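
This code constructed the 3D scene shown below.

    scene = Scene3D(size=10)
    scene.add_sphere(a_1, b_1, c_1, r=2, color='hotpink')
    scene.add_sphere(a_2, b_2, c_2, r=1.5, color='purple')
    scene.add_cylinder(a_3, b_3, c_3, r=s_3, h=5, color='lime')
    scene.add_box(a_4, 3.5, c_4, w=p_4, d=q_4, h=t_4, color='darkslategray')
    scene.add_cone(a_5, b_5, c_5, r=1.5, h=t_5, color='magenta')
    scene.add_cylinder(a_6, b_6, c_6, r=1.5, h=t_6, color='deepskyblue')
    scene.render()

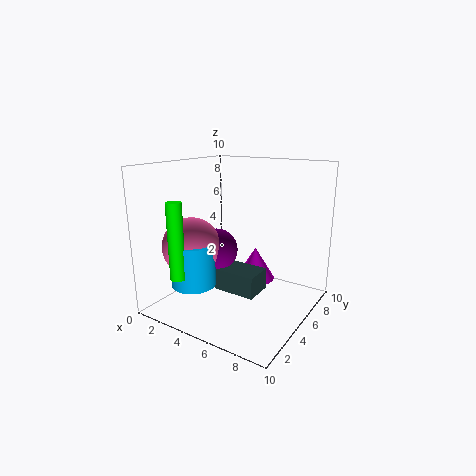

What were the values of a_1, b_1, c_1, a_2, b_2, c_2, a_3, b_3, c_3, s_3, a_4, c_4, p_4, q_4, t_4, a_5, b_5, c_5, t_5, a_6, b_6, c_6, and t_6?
a_1 = 2.5, b_1 = 3, c_1 = 4.5, a_2 = 3.5, b_2 = 4.5, c_2 = 4, a_3 = 3, b_3 = 1, c_3 = 3, s_3 = 0.5, a_4 = 4, c_4 = 1.5, p_4 = 3, q_4 = 2, t_4 = 1.5, a_5 = 5, b_5 = 7.5, c_5 = 1, t_5 = 2.5, a_6 = 3, b_6 = 2.5, c_6 = 2, t_6 = 3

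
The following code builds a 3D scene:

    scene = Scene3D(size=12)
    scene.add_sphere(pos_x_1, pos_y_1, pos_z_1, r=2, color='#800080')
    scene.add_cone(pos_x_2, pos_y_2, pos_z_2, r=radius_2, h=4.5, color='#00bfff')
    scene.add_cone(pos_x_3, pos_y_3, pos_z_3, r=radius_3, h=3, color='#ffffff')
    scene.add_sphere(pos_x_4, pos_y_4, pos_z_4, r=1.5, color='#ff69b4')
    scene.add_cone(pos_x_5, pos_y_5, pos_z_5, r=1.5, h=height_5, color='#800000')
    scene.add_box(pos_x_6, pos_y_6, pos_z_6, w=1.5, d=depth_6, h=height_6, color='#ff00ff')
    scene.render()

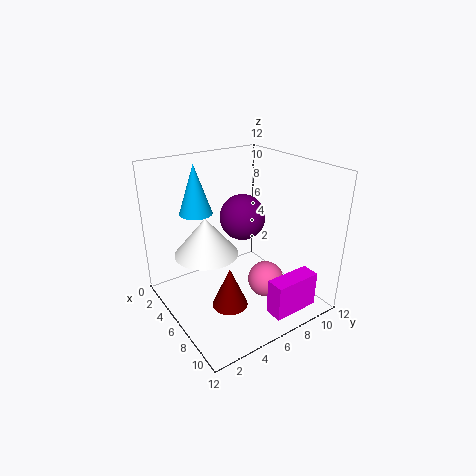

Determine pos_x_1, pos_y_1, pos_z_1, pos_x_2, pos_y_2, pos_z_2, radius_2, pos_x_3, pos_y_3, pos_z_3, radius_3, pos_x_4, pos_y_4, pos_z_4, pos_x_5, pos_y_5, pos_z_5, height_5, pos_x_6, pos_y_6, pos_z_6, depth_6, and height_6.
pos_x_1 = 4.5
pos_y_1 = 7.5
pos_z_1 = 7
pos_x_2 = 1.5
pos_y_2 = 4.5
pos_z_2 = 7
radius_2 = 1.5
pos_x_3 = 6
pos_y_3 = 3
pos_z_3 = 5.5
radius_3 = 2.5
pos_x_4 = 8
pos_y_4 = 7.5
pos_z_4 = 2.5
pos_x_5 = 7
pos_y_5 = 4.5
pos_z_5 = 0.5
height_5 = 3.5
pos_x_6 = 9.5
pos_y_6 = 6.5
pos_z_6 = 0.5
depth_6 = 4
height_6 = 3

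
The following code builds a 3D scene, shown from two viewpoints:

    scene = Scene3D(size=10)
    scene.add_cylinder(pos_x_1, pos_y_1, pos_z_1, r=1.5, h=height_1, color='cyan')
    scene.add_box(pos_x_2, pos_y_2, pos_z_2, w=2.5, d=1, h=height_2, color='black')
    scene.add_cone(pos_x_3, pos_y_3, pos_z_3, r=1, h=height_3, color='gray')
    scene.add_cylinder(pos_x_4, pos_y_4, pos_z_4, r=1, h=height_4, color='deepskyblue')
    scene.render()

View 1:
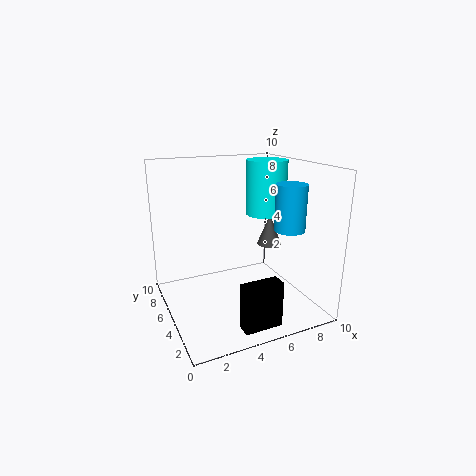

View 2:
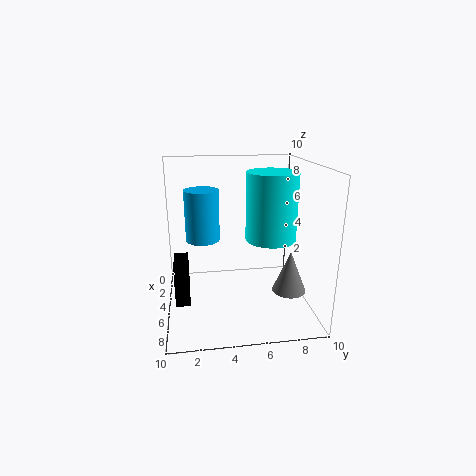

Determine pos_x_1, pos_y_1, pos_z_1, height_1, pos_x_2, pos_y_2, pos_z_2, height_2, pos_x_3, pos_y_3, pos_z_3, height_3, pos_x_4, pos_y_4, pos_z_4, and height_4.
pos_x_1 = 8; pos_y_1 = 6.5; pos_z_1 = 6; height_1 = 4; pos_x_2 = 3.5; pos_y_2 = 0.5; pos_z_2 = 0.5; height_2 = 3; pos_x_3 = 9; pos_y_3 = 7.5; pos_z_3 = 3; height_3 = 2.5; pos_x_4 = 7.5; pos_y_4 = 2.5; pos_z_4 = 6; height_4 = 3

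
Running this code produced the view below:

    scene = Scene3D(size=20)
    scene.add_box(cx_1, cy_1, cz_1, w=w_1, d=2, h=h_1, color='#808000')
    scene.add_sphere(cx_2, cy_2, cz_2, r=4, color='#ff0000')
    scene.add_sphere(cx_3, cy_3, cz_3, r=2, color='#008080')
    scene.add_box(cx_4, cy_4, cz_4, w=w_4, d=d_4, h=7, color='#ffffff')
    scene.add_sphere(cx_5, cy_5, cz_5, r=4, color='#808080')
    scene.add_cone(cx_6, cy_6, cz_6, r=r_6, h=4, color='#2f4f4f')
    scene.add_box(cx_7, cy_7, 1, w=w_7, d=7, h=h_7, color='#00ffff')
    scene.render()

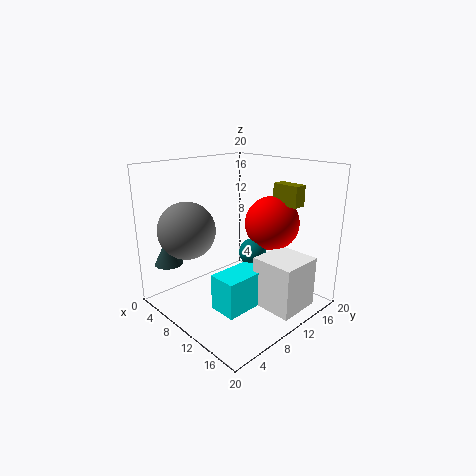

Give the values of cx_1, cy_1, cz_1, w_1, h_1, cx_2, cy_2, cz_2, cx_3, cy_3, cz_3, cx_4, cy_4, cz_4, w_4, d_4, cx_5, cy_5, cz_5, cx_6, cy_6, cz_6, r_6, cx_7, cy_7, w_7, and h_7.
cx_1 = 11; cy_1 = 16; cz_1 = 14; w_1 = 4; h_1 = 3; cx_2 = 11; cy_2 = 16; cz_2 = 11; cx_3 = 10; cy_3 = 13; cz_3 = 7; cx_4 = 13; cy_4 = 10; cz_4 = 1; w_4 = 6; d_4 = 6; cx_5 = 5; cy_5 = 5; cz_5 = 11; cx_6 = 3; cy_6 = 3; cz_6 = 6; r_6 = 2; cx_7 = 10; cy_7 = 5; w_7 = 4; h_7 = 5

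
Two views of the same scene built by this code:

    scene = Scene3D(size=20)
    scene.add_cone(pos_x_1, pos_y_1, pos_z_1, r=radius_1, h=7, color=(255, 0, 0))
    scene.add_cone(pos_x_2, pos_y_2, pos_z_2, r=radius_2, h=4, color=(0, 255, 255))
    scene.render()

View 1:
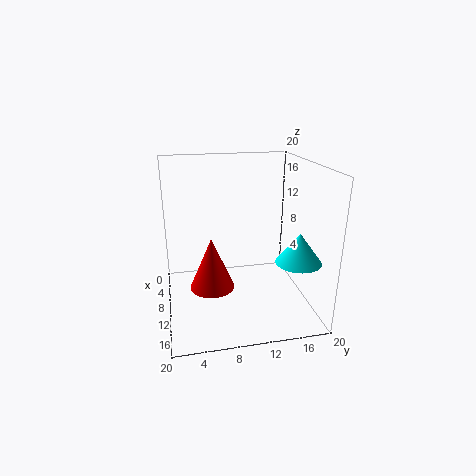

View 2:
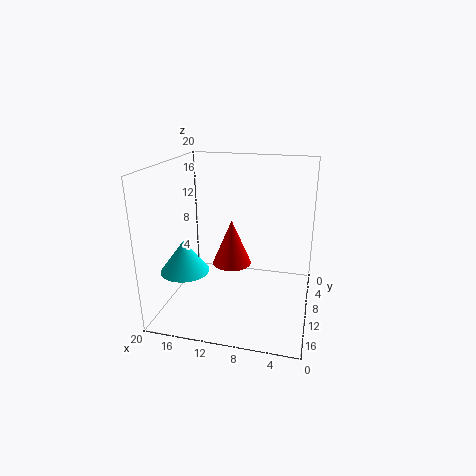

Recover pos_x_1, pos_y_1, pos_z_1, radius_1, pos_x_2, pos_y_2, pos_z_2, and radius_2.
pos_x_1 = 12
pos_y_1 = 6
pos_z_1 = 4
radius_1 = 3
pos_x_2 = 15
pos_y_2 = 17
pos_z_2 = 8
radius_2 = 3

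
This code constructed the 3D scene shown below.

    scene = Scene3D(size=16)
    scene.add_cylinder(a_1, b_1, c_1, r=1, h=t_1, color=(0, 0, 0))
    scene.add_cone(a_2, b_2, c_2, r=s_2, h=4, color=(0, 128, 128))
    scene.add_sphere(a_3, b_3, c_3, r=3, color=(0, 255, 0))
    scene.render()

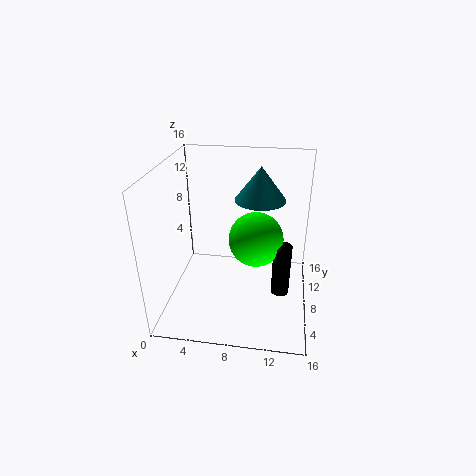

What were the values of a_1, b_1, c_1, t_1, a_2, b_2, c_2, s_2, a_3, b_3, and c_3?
a_1 = 13
b_1 = 7
c_1 = 2
t_1 = 6
a_2 = 10
b_2 = 12
c_2 = 11
s_2 = 3
a_3 = 10
b_3 = 8
c_3 = 8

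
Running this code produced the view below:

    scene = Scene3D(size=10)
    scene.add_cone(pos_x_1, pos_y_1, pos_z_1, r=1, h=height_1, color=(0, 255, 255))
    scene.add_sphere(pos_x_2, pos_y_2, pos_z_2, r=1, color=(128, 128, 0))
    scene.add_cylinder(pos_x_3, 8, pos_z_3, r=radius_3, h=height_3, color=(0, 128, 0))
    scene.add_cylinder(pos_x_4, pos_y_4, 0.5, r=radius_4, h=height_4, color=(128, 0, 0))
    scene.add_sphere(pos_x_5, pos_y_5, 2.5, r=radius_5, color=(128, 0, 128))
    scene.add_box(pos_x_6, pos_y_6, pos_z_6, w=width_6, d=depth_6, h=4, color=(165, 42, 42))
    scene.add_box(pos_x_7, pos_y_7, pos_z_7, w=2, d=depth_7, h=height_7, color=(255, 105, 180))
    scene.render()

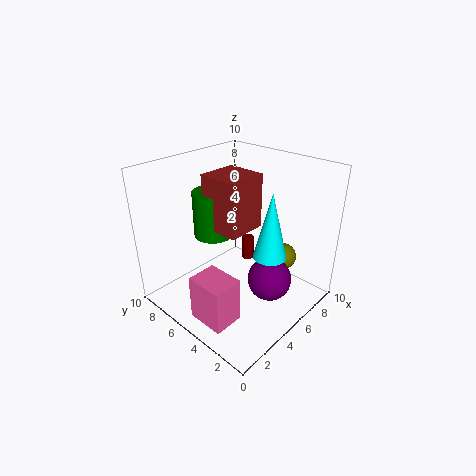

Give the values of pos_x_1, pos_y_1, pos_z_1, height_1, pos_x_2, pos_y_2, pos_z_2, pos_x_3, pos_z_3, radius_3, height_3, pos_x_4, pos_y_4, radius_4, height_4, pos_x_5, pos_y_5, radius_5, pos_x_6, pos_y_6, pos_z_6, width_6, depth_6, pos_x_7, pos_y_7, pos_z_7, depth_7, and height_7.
pos_x_1 = 4
pos_y_1 = 1.5
pos_z_1 = 5.5
height_1 = 4
pos_x_2 = 8.5
pos_y_2 = 3.5
pos_z_2 = 2.5
pos_x_3 = 5.5
pos_z_3 = 4
radius_3 = 1.5
height_3 = 3.5
pos_x_4 = 9
pos_y_4 = 7.5
radius_4 = 0.5
height_4 = 2
pos_x_5 = 5.5
pos_y_5 = 2.5
radius_5 = 1.5
pos_x_6 = 4.5
pos_y_6 = 5
pos_z_6 = 5
width_6 = 3
depth_6 = 3
pos_x_7 = 0.5
pos_y_7 = 2.5
pos_z_7 = 1
depth_7 = 2.5
height_7 = 3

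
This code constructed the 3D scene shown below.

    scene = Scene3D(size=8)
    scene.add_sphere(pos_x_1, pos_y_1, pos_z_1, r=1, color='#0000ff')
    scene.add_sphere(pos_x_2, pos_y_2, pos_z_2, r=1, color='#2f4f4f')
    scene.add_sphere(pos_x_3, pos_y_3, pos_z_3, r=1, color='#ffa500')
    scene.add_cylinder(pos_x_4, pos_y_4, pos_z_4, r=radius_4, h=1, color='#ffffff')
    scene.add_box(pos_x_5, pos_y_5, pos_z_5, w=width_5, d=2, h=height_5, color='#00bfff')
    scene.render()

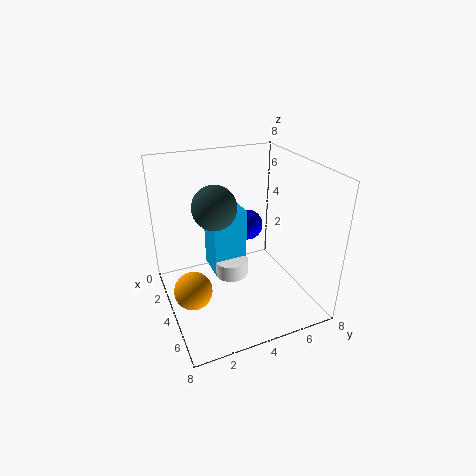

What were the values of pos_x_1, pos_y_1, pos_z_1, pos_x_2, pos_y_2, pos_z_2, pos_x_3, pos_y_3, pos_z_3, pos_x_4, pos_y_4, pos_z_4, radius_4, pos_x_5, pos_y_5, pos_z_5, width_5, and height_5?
pos_x_1 = 1
pos_y_1 = 6
pos_z_1 = 3
pos_x_2 = 6
pos_y_2 = 2
pos_z_2 = 7
pos_x_3 = 5
pos_y_3 = 1
pos_z_3 = 2
pos_x_4 = 3
pos_y_4 = 4
pos_z_4 = 1
radius_4 = 1
pos_x_5 = 1
pos_y_5 = 3
pos_z_5 = 1
width_5 = 2
height_5 = 4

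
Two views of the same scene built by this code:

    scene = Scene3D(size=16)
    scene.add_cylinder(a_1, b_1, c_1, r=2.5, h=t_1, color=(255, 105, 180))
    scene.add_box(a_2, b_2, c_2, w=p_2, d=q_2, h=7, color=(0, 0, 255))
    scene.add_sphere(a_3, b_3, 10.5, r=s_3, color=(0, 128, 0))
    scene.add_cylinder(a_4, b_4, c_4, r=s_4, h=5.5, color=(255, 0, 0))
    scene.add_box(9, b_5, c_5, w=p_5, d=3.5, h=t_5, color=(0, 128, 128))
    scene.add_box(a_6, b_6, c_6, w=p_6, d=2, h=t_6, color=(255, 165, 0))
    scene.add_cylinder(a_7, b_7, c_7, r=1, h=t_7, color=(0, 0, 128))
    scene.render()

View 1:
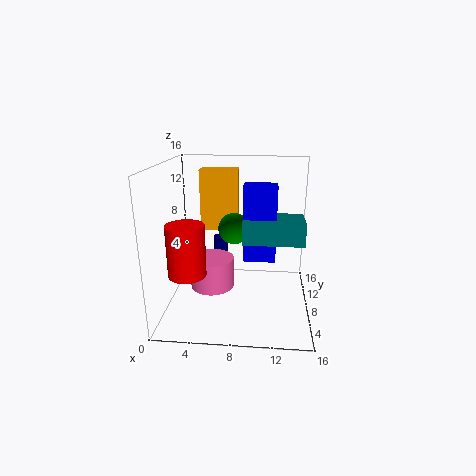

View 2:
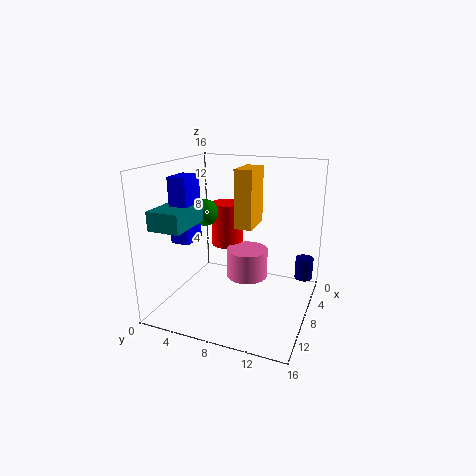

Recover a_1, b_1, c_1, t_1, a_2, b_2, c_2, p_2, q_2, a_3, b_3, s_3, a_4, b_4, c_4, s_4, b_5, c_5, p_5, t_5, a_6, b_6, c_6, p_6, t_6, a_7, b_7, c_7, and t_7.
a_1 = 5; b_1 = 8; c_1 = 2; t_1 = 3.5; a_2 = 9; b_2 = 2; c_2 = 8; p_2 = 3; q_2 = 2; a_3 = 8; b_3 = 4; s_3 = 1.5; a_4 = 3; b_4 = 4.5; c_4 = 5; s_4 = 2; b_5 = 1; c_5 = 10; p_5 = 5.5; t_5 = 2; a_6 = 4; b_6 = 7.5; c_6 = 9; p_6 = 4; t_6 = 6.5; a_7 = 5; b_7 = 15; c_7 = 3; t_7 = 2.5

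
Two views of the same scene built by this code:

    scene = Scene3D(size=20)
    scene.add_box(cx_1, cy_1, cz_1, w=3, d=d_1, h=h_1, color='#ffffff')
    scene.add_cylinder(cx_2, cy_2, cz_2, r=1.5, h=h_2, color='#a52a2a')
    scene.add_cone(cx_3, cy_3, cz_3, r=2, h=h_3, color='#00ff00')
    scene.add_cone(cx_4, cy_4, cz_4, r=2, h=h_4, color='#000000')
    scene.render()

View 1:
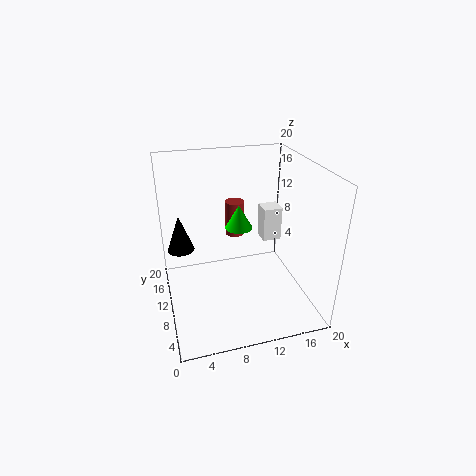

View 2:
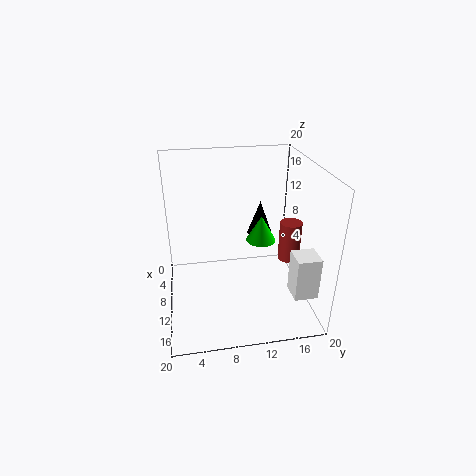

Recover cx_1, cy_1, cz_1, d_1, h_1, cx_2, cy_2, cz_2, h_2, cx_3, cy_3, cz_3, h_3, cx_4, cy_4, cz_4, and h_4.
cx_1 = 16
cy_1 = 15.5
cz_1 = 5.5
d_1 = 3
h_1 = 5.5
cx_2 = 11.5
cy_2 = 17
cz_2 = 7
h_2 = 5.5
cx_3 = 11
cy_3 = 13
cz_3 = 10
h_3 = 3.5
cx_4 = 2.5
cy_4 = 15
cz_4 = 6.5
h_4 = 5.5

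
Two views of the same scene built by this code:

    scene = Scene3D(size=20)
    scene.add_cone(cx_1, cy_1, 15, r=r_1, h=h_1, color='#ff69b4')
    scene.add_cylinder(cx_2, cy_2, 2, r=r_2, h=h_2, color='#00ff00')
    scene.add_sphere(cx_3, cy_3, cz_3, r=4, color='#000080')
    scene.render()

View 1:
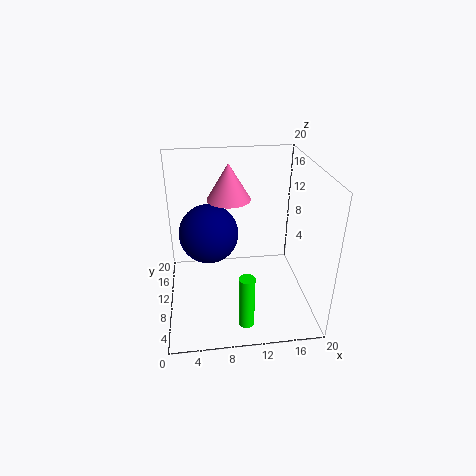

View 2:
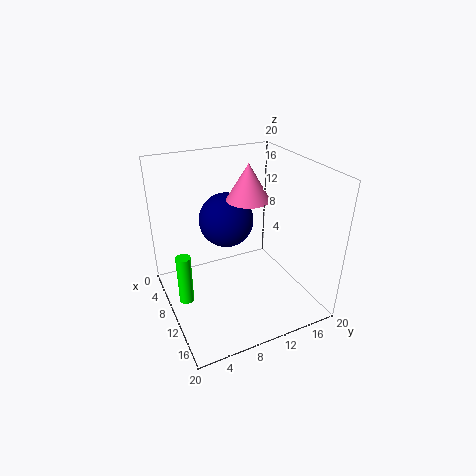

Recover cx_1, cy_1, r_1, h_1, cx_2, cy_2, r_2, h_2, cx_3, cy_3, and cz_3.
cx_1 = 9; cy_1 = 12; r_1 = 3; h_1 = 5; cx_2 = 10; cy_2 = 2; r_2 = 1; h_2 = 7; cx_3 = 6; cy_3 = 10; cz_3 = 11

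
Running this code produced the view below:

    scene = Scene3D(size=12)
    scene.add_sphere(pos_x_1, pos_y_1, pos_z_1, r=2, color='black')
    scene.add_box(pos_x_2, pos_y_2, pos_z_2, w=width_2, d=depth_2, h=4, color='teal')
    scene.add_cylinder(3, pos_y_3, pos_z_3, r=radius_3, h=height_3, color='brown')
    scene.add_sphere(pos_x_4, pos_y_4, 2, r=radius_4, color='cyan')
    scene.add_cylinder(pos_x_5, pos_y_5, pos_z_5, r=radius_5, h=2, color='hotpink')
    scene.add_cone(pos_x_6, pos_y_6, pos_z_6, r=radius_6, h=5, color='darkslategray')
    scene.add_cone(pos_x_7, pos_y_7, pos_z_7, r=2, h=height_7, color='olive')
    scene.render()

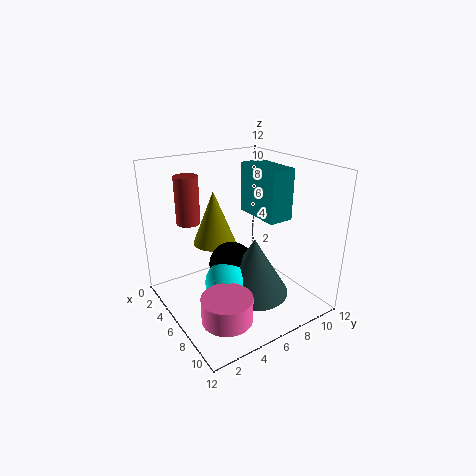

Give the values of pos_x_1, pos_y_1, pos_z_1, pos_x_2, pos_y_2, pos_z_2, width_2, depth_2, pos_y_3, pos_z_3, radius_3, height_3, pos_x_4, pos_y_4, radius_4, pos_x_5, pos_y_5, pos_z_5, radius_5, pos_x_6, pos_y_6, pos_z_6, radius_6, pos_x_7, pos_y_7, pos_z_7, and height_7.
pos_x_1 = 5, pos_y_1 = 6, pos_z_1 = 3, pos_x_2 = 5, pos_y_2 = 7, pos_z_2 = 8, width_2 = 4, depth_2 = 2, pos_y_3 = 3, pos_z_3 = 7, radius_3 = 1, height_3 = 4, pos_x_4 = 6, pos_y_4 = 5, radius_4 = 2, pos_x_5 = 9, pos_y_5 = 3, pos_z_5 = 1, radius_5 = 2, pos_x_6 = 7, pos_y_6 = 7, pos_z_6 = 1, radius_6 = 3, pos_x_7 = 2, pos_y_7 = 6, pos_z_7 = 4, height_7 = 5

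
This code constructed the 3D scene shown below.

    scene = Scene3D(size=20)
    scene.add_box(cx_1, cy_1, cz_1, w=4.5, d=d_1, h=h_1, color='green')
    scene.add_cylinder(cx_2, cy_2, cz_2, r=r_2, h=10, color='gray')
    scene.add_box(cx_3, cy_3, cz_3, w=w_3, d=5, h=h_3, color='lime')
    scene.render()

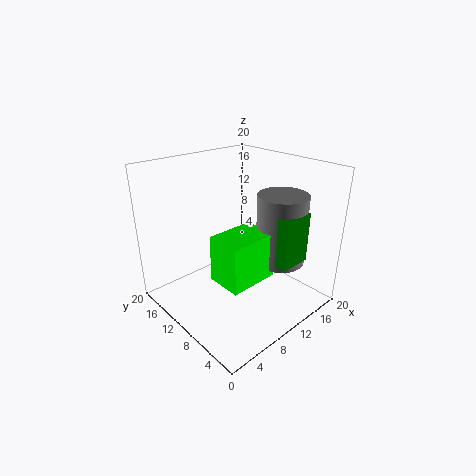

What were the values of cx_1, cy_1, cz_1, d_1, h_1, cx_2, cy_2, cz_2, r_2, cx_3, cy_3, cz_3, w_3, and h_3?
cx_1 = 12; cy_1 = 3; cz_1 = 7; d_1 = 4.5; h_1 = 7; cx_2 = 15; cy_2 = 6.5; cz_2 = 6; r_2 = 3.5; cx_3 = 5.5; cy_3 = 5.5; cz_3 = 5; w_3 = 7; h_3 = 6.5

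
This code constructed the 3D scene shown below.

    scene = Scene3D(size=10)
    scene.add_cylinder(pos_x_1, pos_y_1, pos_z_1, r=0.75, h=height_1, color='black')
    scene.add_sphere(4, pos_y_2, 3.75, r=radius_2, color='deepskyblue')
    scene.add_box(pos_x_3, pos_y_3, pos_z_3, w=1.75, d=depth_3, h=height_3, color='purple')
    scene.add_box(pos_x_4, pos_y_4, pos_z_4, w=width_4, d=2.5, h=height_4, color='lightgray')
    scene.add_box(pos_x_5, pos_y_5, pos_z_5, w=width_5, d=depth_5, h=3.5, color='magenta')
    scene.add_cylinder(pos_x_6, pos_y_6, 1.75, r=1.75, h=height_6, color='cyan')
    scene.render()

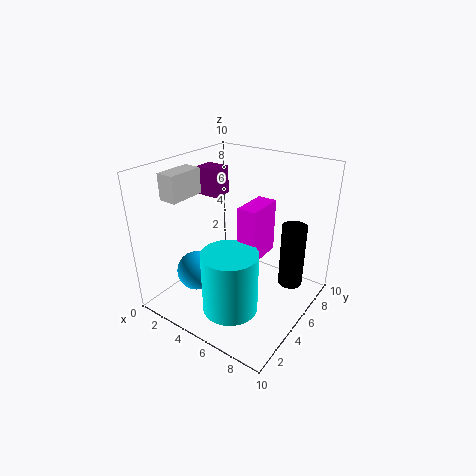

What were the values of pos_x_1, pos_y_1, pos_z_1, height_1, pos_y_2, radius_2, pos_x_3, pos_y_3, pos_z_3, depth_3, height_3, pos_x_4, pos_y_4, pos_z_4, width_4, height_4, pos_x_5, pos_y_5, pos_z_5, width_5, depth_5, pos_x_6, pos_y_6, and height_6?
pos_x_1 = 9.25; pos_y_1 = 4.75; pos_z_1 = 3.25; height_1 = 4; pos_y_2 = 1.75; radius_2 = 1.25; pos_x_3 = 1; pos_y_3 = 5.5; pos_z_3 = 7.25; depth_3 = 1.5; height_3 = 2; pos_x_4 = 1.25; pos_y_4 = 1.75; pos_z_4 = 8; width_4 = 1.25; height_4 = 1.75; pos_x_5 = 6; pos_y_5 = 3.5; pos_z_5 = 4.5; width_5 = 1.25; depth_5 = 2.5; pos_x_6 = 6.5; pos_y_6 = 2; height_6 = 4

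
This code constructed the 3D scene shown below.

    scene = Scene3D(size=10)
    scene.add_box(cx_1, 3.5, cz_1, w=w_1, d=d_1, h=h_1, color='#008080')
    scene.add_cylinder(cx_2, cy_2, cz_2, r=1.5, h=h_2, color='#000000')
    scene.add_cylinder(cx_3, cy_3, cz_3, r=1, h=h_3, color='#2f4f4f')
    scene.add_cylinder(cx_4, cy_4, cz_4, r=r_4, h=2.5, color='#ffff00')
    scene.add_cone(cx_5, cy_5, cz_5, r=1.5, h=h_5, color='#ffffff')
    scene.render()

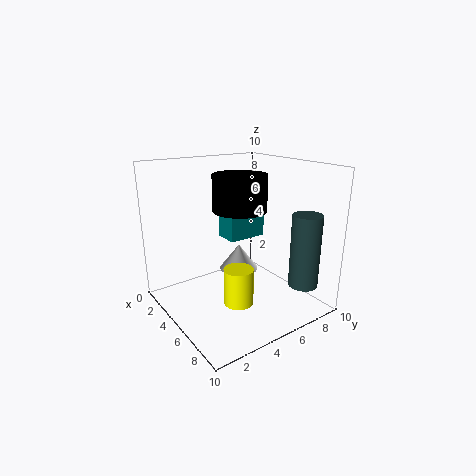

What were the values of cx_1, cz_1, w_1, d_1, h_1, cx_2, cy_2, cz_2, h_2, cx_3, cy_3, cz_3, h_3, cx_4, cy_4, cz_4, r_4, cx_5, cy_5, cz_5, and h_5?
cx_1 = 5, cz_1 = 5.5, w_1 = 1.5, d_1 = 2.5, h_1 = 2.5, cx_2 = 8, cy_2 = 3, cz_2 = 8, h_2 = 2, cx_3 = 8.5, cy_3 = 8, cz_3 = 2, h_3 = 5, cx_4 = 6.5, cy_4 = 4, cz_4 = 1, r_4 = 1, cx_5 = 3, cy_5 = 6.5, cz_5 = 1.5, h_5 = 2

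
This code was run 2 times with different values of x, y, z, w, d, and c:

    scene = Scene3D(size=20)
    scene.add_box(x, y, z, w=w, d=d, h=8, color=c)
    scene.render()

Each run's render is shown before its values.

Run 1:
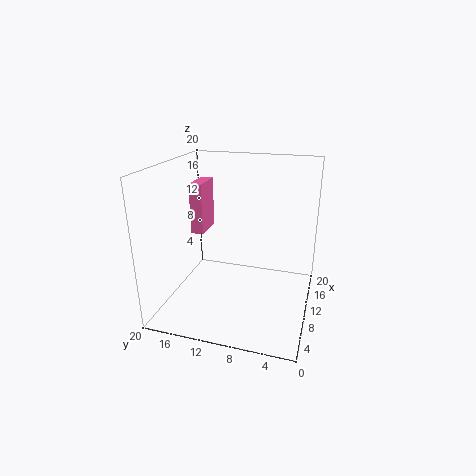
x = 14; y = 17; z = 8; w = 5; d = 2; c = 'hotpink'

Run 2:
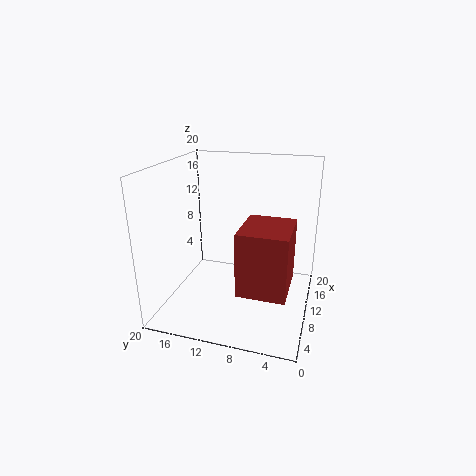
x = 2; y = 2; z = 6; w = 7; d = 6; c = 'brown'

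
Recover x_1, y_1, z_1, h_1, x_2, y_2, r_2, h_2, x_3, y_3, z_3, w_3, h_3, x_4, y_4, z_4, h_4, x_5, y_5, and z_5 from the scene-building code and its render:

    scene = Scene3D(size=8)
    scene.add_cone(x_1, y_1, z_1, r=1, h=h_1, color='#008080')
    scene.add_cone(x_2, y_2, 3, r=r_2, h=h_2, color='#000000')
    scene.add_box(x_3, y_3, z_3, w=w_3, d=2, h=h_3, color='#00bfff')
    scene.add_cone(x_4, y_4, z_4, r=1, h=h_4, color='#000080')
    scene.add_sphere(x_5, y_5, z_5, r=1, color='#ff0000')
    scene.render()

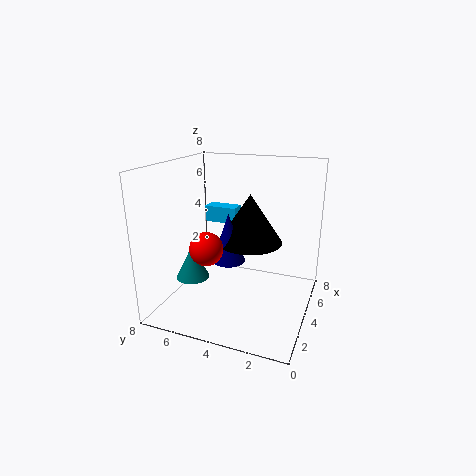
x_1 = 4, y_1 = 7, z_1 = 1, h_1 = 2, x_2 = 6, y_2 = 4, r_2 = 2, h_2 = 3, x_3 = 6, y_3 = 5, z_3 = 4, w_3 = 1, h_3 = 1, x_4 = 5, y_4 = 5, z_4 = 2, h_4 = 3, x_5 = 4, y_5 = 6, z_5 = 3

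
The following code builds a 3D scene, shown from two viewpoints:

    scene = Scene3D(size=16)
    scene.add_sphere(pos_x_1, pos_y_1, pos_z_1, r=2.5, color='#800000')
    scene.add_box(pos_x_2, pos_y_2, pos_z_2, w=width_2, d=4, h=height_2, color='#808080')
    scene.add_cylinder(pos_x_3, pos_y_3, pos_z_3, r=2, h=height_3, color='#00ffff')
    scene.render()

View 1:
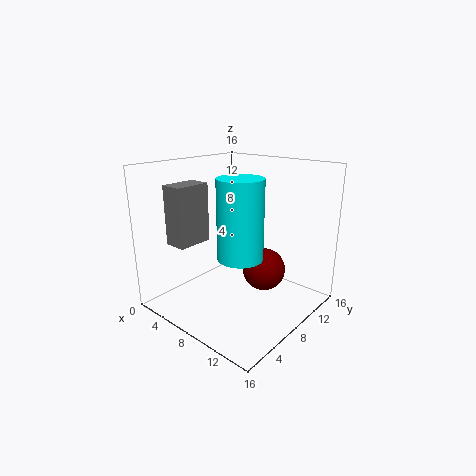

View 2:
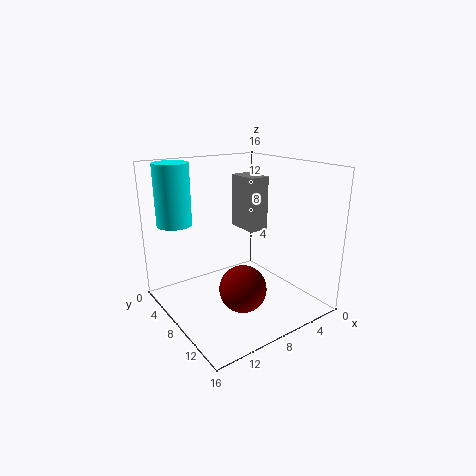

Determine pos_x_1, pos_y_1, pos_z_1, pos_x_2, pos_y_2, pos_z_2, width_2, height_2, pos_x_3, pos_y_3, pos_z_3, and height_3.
pos_x_1 = 9.5; pos_y_1 = 11; pos_z_1 = 3.5; pos_x_2 = 2.5; pos_y_2 = 2.5; pos_z_2 = 7.5; width_2 = 2.5; height_2 = 6.5; pos_x_3 = 13; pos_y_3 = 2.5; pos_z_3 = 9; height_3 = 7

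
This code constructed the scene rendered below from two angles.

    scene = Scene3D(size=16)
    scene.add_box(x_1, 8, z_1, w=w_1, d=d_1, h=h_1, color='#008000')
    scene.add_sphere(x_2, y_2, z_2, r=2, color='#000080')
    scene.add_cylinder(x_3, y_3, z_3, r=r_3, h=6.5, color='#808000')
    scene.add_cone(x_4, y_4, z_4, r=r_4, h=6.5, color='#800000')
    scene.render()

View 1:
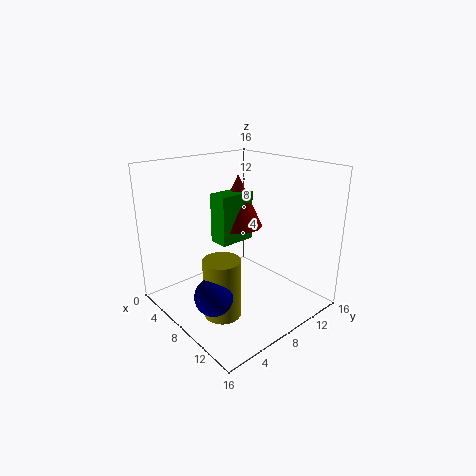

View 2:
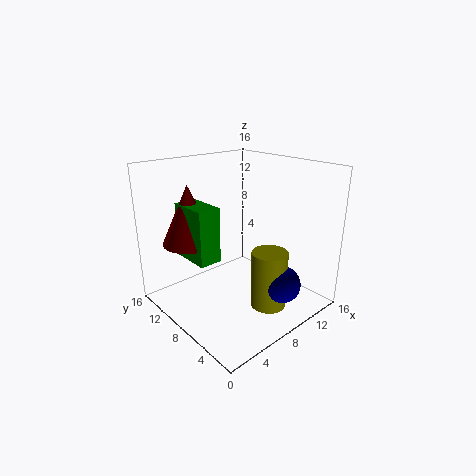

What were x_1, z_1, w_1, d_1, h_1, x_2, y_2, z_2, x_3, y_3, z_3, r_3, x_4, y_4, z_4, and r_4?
x_1 = 3; z_1 = 6; w_1 = 2.5; d_1 = 4.5; h_1 = 6; x_2 = 10; y_2 = 3; z_2 = 3.5; x_3 = 9.5; y_3 = 4.5; z_3 = 0.5; r_3 = 2; x_4 = 4; y_4 = 11.5; z_4 = 7.5; r_4 = 3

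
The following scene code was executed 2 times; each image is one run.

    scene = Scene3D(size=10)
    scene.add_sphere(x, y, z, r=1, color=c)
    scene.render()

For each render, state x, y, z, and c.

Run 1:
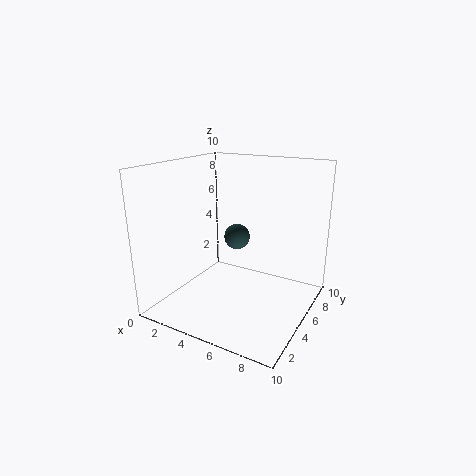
x = 3.5; y = 7.5; z = 4; c = 'darkslategray'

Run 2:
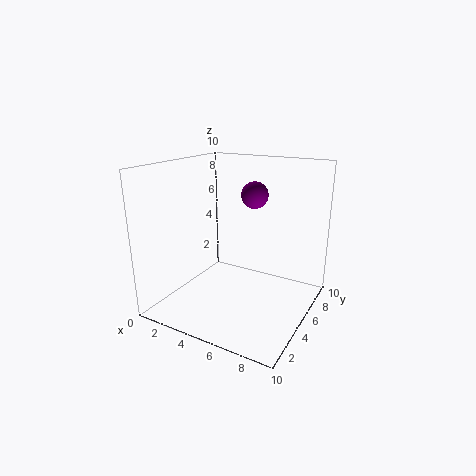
x = 5; y = 7.5; z = 7.5; c = 'purple'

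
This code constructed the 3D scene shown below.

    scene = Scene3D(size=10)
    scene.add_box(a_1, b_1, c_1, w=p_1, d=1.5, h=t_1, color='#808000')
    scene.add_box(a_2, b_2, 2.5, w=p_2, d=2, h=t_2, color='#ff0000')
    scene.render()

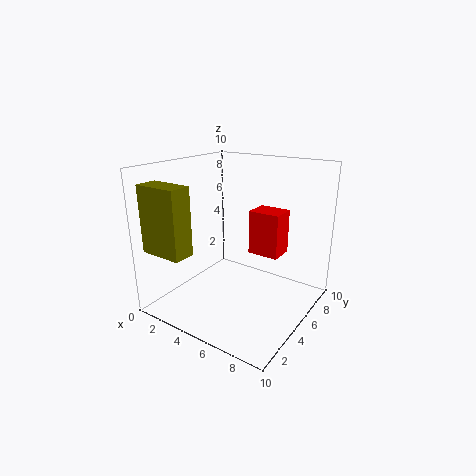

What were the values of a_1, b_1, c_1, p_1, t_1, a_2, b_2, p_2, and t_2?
a_1 = 0.5; b_1 = 0.5; c_1 = 4.5; p_1 = 3; t_1 = 4.5; a_2 = 4; b_2 = 8; p_2 = 2.5; t_2 = 3.5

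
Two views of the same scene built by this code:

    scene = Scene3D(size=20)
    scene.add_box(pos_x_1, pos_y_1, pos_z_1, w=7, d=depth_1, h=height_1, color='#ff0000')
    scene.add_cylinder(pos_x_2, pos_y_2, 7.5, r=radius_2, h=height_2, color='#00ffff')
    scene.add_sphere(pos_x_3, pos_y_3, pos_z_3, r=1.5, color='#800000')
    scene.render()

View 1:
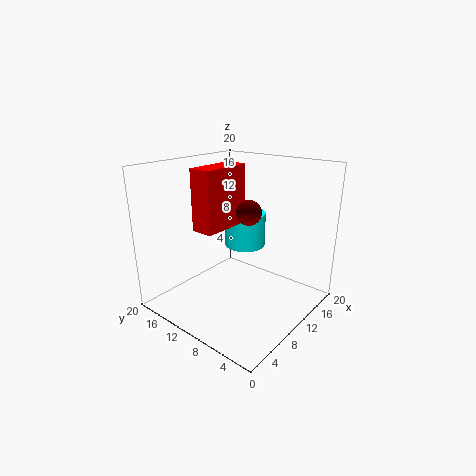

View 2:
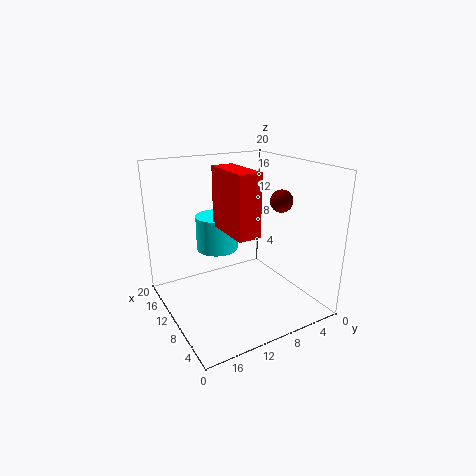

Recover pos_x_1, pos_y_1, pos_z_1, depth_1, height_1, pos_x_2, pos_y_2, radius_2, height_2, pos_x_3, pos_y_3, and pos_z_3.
pos_x_1 = 4.5
pos_y_1 = 10
pos_z_1 = 12
depth_1 = 3
height_1 = 8
pos_x_2 = 13.5
pos_y_2 = 11.5
radius_2 = 3
height_2 = 5
pos_x_3 = 6.5
pos_y_3 = 5.5
pos_z_3 = 15.5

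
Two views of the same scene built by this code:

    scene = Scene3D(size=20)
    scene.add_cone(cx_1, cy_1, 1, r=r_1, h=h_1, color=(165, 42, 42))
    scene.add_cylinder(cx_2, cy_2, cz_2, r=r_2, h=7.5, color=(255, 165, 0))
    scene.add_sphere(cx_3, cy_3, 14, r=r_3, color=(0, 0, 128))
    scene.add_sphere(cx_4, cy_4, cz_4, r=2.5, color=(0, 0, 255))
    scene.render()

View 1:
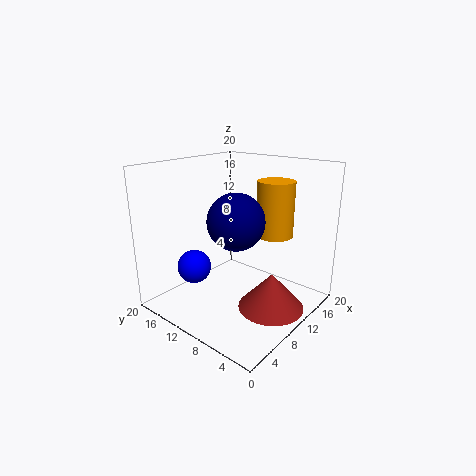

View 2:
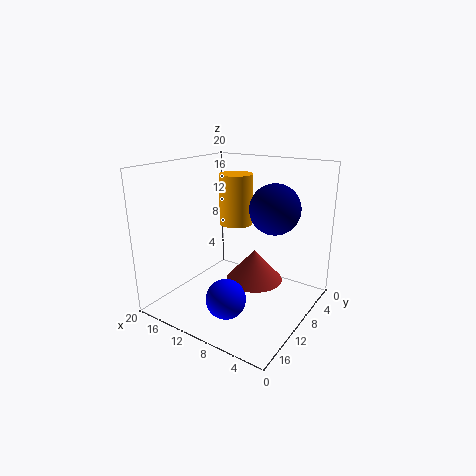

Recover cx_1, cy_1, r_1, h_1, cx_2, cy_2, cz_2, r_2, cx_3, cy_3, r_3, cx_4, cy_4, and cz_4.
cx_1 = 10.5
cy_1 = 4.5
r_1 = 4.5
h_1 = 5
cx_2 = 13
cy_2 = 6
cz_2 = 10.5
r_2 = 2.5
cx_3 = 6
cy_3 = 7
r_3 = 3.5
cx_4 = 7.5
cy_4 = 16.5
cz_4 = 4.5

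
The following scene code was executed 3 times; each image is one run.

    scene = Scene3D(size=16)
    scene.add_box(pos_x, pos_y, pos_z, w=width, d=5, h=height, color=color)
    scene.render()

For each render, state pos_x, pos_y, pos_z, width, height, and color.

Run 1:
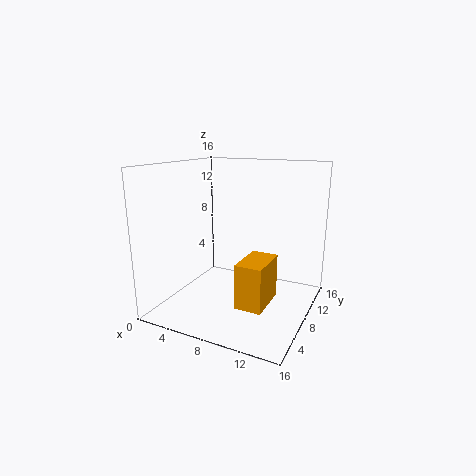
pos_x = 9
pos_y = 5
pos_z = 1
width = 3
height = 5
color = 'orange'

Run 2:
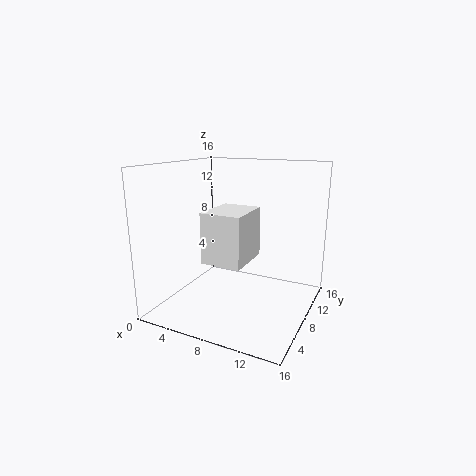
pos_x = 7
pos_y = 2
pos_z = 7
width = 4
height = 5
color = 'white'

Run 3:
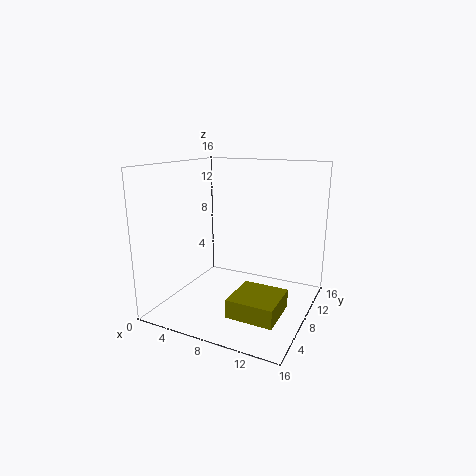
pos_x = 9
pos_y = 3
pos_z = 1
width = 5
height = 2
color = 'olive'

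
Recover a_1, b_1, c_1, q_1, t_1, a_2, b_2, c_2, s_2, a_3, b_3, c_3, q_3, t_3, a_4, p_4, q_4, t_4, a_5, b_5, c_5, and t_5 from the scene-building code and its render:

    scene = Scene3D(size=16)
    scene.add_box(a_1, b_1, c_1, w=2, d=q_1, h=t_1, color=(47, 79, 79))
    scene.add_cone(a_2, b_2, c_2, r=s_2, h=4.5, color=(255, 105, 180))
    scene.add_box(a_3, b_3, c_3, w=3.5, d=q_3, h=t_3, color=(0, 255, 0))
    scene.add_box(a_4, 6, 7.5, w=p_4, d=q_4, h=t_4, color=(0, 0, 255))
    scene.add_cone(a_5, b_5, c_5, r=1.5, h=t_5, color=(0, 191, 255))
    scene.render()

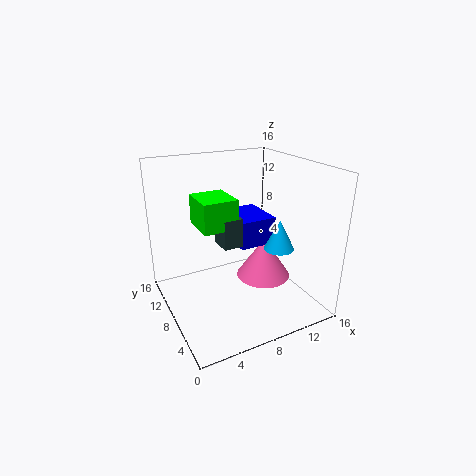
a_1 = 5
b_1 = 5
c_1 = 8.5
q_1 = 2.5
t_1 = 3
a_2 = 10.5
b_2 = 6.5
c_2 = 3.5
s_2 = 3
a_3 = 3
b_3 = 5
c_3 = 10.5
q_3 = 4
t_3 = 3
a_4 = 7.5
p_4 = 4
q_4 = 5
t_4 = 3
a_5 = 10
b_5 = 3
c_5 = 8.5
t_5 = 3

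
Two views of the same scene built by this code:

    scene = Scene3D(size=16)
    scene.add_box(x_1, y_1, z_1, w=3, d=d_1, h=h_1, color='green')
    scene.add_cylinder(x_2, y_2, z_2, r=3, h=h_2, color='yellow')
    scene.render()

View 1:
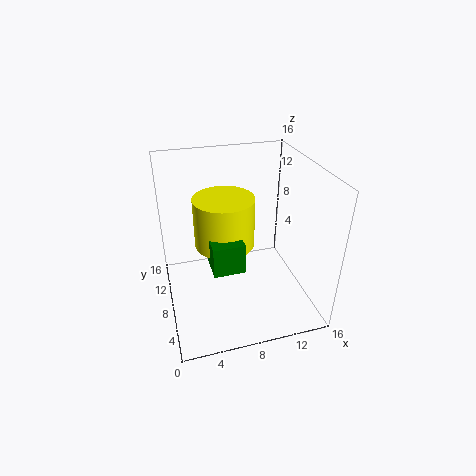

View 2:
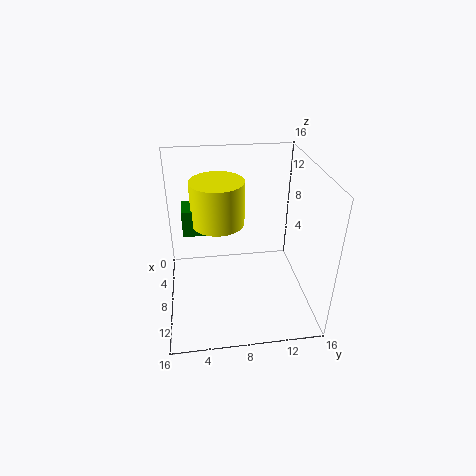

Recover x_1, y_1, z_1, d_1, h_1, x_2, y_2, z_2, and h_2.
x_1 = 4
y_1 = 2
z_1 = 8
d_1 = 3
h_1 = 3
x_2 = 6
y_2 = 6
z_2 = 9
h_2 = 5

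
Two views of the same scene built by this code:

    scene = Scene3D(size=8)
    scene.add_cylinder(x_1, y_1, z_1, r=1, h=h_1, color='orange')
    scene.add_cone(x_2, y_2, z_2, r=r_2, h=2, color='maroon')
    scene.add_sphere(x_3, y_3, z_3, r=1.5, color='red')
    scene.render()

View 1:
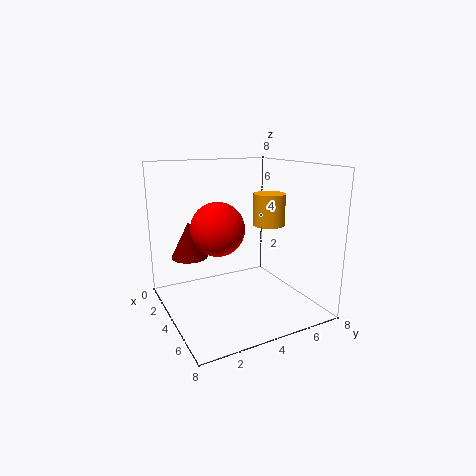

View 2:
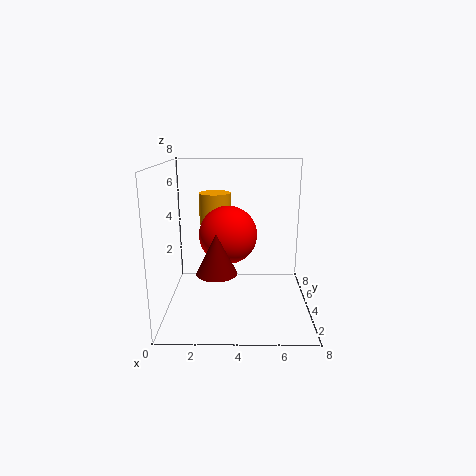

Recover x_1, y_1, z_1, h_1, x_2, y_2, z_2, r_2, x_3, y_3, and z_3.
x_1 = 2.5
y_1 = 7
z_1 = 4
h_1 = 2
x_2 = 3
y_2 = 1.5
z_2 = 3
r_2 = 1
x_3 = 3.5
y_3 = 3
z_3 = 4.5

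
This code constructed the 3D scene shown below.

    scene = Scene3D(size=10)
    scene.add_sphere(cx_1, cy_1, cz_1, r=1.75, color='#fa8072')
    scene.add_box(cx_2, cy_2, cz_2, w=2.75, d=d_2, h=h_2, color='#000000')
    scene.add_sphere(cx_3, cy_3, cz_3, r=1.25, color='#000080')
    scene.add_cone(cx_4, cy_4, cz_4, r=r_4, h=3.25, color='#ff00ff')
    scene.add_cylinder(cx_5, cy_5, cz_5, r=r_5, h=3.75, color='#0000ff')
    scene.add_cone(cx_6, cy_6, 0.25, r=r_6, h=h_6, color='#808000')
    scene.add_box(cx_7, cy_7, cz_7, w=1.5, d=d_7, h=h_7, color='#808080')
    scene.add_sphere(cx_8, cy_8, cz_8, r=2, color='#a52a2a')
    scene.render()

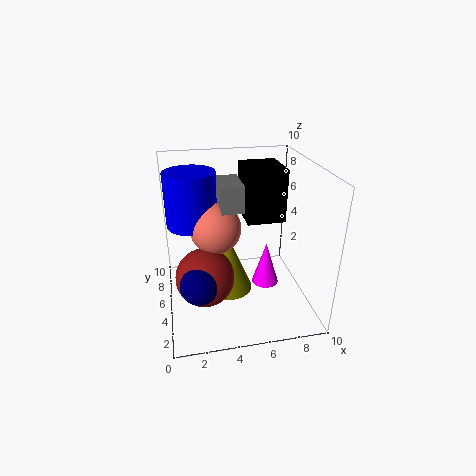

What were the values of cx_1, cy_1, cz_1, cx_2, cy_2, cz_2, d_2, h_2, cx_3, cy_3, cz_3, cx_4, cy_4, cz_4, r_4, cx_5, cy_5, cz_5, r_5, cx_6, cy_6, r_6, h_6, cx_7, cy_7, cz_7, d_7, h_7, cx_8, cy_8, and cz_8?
cx_1 = 3.5, cy_1 = 5.25, cz_1 = 5.75, cx_2 = 5.75, cy_2 = 5.25, cz_2 = 5.75, d_2 = 3.25, h_2 = 3.75, cx_3 = 2, cy_3 = 2.75, cz_3 = 3, cx_4 = 7.25, cy_4 = 5.5, cz_4 = 0.75, r_4 = 1, cx_5 = 2, cy_5 = 6.25, cz_5 = 5.75, r_5 = 1.75, cx_6 = 4.5, cy_6 = 6, r_6 = 1.75, h_6 = 4.25, cx_7 = 3.75, cy_7 = 4, cz_7 = 7.25, d_7 = 2.75, h_7 = 1.75, cx_8 = 2.5, cy_8 = 4, cz_8 = 2.75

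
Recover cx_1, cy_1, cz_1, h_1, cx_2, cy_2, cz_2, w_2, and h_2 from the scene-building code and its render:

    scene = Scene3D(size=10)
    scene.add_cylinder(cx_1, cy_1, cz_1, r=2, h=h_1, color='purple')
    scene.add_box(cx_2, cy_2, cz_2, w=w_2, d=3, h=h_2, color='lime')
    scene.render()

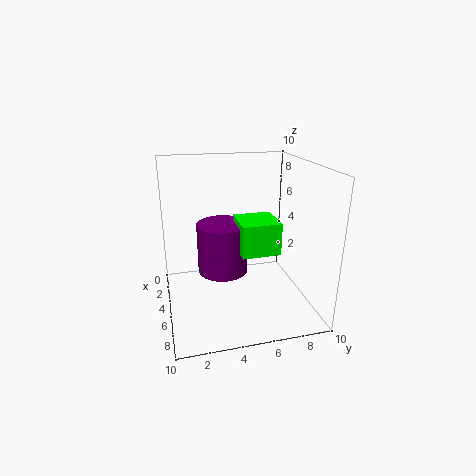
cx_1 = 2, cy_1 = 4.5, cz_1 = 1, h_1 = 4, cx_2 = 1.5, cy_2 = 5.5, cz_2 = 3, w_2 = 3, h_2 = 2.5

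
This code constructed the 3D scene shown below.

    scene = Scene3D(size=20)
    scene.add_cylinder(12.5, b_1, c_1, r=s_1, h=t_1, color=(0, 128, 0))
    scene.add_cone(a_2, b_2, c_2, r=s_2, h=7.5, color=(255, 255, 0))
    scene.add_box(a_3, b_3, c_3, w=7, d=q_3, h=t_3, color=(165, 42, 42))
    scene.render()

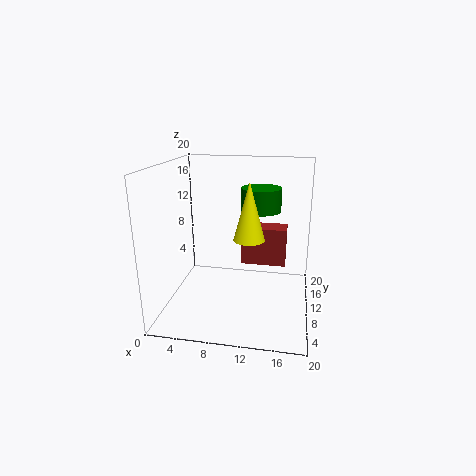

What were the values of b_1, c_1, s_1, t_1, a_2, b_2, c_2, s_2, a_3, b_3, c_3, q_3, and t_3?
b_1 = 15.5
c_1 = 12.5
s_1 = 3
t_1 = 3.5
a_2 = 12
b_2 = 7
c_2 = 11
s_2 = 2
a_3 = 9.5
b_3 = 15.5
c_3 = 3.5
q_3 = 3.5
t_3 = 6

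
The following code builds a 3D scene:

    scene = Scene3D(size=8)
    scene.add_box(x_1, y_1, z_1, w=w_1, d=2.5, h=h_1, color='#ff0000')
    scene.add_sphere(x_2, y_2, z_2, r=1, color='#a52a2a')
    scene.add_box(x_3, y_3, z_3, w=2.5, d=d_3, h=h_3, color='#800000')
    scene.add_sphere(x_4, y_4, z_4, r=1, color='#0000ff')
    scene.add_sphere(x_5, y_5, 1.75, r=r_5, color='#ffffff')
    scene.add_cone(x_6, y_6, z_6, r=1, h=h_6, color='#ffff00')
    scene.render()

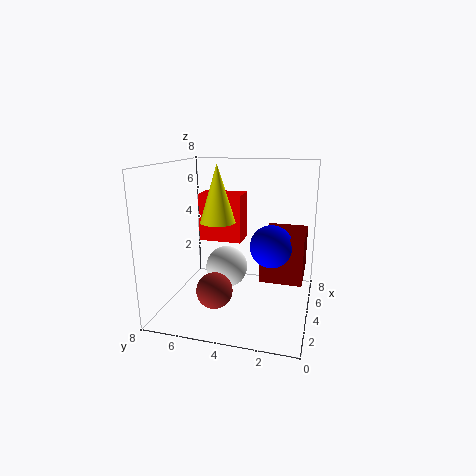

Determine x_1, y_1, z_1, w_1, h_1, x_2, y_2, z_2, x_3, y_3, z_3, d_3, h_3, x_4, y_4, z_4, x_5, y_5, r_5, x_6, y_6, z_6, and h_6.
x_1 = 4.5
y_1 = 4
z_1 = 3.5
w_1 = 1.5
h_1 = 2.75
x_2 = 2.75
y_2 = 5
z_2 = 1.25
x_3 = 1.5
y_3 = 0.25
z_3 = 2.75
d_3 = 2
h_3 = 2.25
x_4 = 1.75
y_4 = 1.75
z_4 = 4.5
x_5 = 5
y_5 = 5
r_5 = 1.25
x_6 = 4.25
y_6 = 5.25
z_6 = 4.75
h_6 = 3.25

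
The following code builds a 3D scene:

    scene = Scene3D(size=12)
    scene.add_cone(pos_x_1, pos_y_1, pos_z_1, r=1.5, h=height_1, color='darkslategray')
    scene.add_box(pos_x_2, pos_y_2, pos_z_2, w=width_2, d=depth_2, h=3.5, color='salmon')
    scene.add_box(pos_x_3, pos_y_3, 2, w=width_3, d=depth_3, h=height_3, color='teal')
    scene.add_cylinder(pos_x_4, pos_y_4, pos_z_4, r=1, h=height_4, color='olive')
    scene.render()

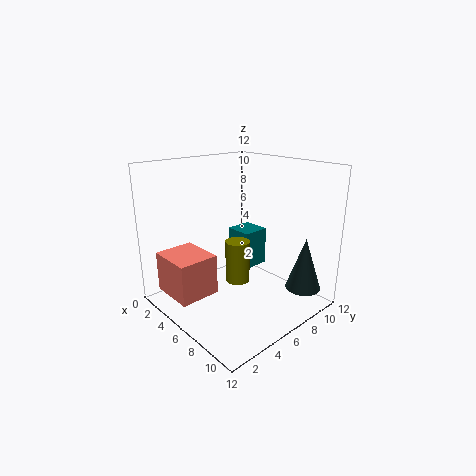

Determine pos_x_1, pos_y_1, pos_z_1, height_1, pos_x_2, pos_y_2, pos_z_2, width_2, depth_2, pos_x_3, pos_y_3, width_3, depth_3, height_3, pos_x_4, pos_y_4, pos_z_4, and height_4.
pos_x_1 = 10, pos_y_1 = 10, pos_z_1 = 1.5, height_1 = 4.5, pos_x_2 = 1, pos_y_2 = 1, pos_z_2 = 1, width_2 = 4, depth_2 = 3.5, pos_x_3 = 2.5, pos_y_3 = 8, width_3 = 2.5, depth_3 = 2.5, height_3 = 3.5, pos_x_4 = 6.5, pos_y_4 = 5.5, pos_z_4 = 2.5, height_4 = 3.5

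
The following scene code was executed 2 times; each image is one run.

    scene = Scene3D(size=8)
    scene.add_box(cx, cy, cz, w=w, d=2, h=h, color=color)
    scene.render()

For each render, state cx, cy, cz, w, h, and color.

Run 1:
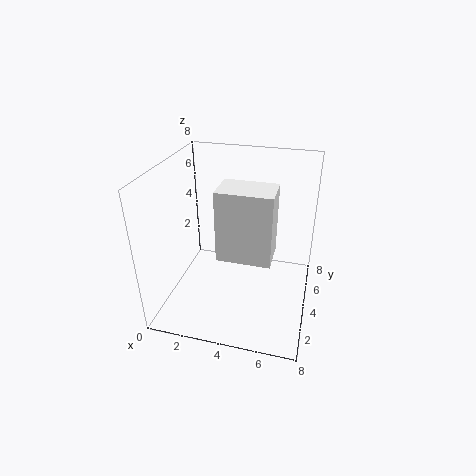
cx = 3
cy = 3
cz = 3
w = 3
h = 4
color = 'white'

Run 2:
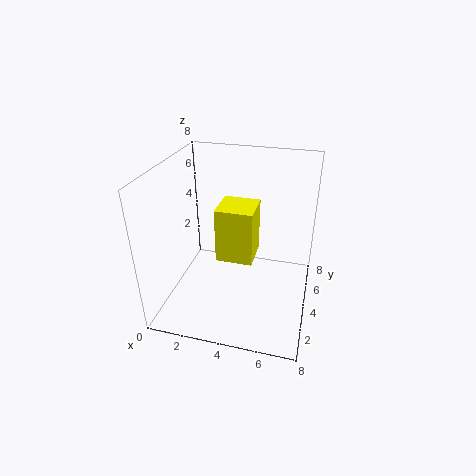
cx = 3
cy = 3
cz = 3
w = 2
h = 3
color = 'yellow'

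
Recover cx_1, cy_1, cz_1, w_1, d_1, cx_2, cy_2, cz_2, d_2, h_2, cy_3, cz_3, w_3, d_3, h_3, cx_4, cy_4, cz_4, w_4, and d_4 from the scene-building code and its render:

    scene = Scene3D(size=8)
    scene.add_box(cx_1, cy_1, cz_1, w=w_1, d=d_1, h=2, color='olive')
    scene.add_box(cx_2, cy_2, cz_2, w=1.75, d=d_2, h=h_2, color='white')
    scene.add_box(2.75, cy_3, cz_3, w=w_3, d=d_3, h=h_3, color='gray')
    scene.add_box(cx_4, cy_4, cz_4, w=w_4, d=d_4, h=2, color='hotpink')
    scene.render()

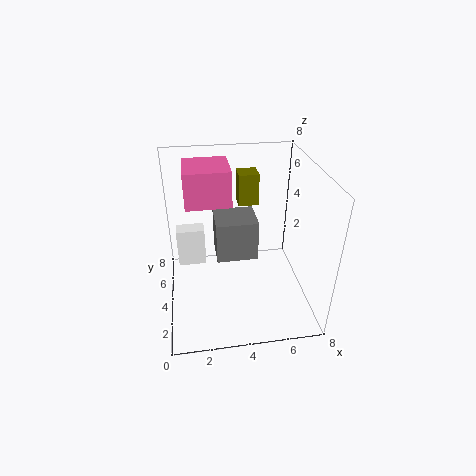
cx_1 = 4.5
cy_1 = 6.75
cz_1 = 4.5
w_1 = 1.25
d_1 = 1.25
cx_2 = 0.5
cy_2 = 6.25
cz_2 = 0.75
d_2 = 1
h_2 = 2.5
cy_3 = 3.25
cz_3 = 3
w_3 = 2.25
d_3 = 2
h_3 = 2.25
cx_4 = 1.25
cy_4 = 4.25
cz_4 = 5.75
w_4 = 2.5
d_4 = 2.5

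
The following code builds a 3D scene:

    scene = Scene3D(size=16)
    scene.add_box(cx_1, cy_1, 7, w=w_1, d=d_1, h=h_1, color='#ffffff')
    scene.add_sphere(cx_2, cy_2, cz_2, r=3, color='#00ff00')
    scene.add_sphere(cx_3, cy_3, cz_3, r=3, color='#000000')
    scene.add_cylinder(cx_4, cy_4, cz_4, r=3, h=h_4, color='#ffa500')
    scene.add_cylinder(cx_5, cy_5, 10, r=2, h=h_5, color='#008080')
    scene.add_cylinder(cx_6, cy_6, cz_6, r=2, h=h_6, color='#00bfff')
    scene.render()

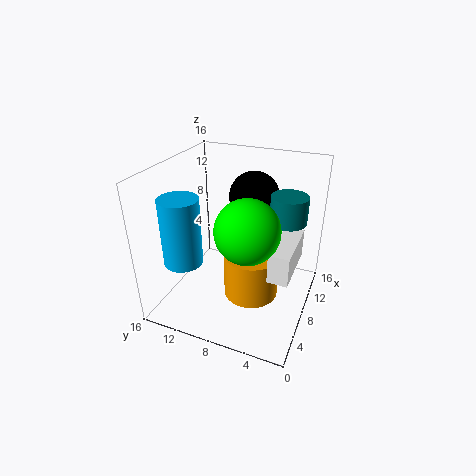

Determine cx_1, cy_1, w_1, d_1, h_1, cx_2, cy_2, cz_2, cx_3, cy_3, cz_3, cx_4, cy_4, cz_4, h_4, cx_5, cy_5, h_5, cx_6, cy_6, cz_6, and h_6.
cx_1 = 3
cy_1 = 1
w_1 = 6
d_1 = 2
h_1 = 3
cx_2 = 3
cy_2 = 5
cz_2 = 12
cx_3 = 13
cy_3 = 8
cz_3 = 11
cx_4 = 7
cy_4 = 6
cz_4 = 2
h_4 = 5
cx_5 = 10
cy_5 = 3
h_5 = 3
cx_6 = 3
cy_6 = 12
cz_6 = 7
h_6 = 7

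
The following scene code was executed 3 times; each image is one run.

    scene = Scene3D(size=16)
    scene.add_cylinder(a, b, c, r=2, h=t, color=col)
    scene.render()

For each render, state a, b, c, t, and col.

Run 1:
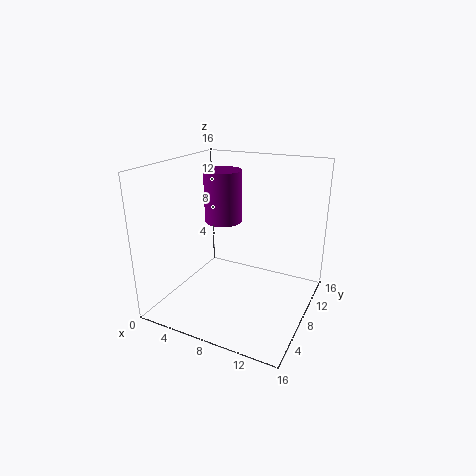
a = 6.5; b = 7.5; c = 10; t = 5.5; col = 'purple'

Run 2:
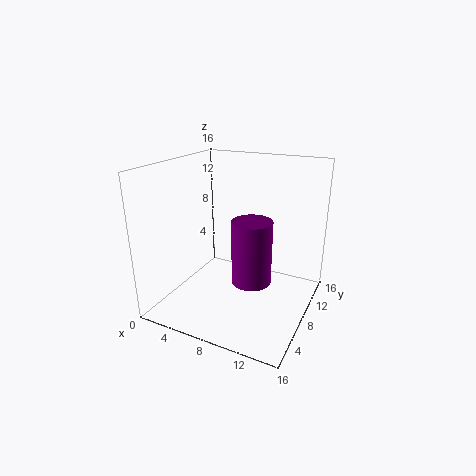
a = 11; b = 5; c = 5; t = 6.5; col = 'purple'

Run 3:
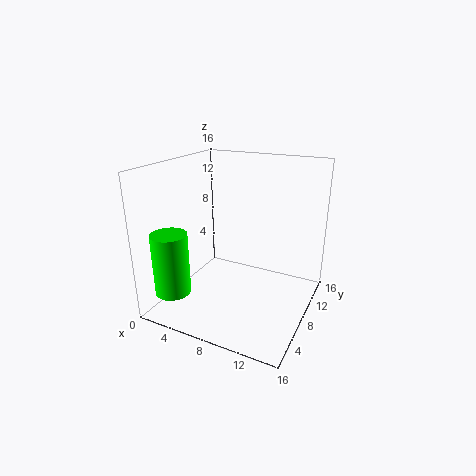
a = 2; b = 3.5; c = 2; t = 7; col = 'lime'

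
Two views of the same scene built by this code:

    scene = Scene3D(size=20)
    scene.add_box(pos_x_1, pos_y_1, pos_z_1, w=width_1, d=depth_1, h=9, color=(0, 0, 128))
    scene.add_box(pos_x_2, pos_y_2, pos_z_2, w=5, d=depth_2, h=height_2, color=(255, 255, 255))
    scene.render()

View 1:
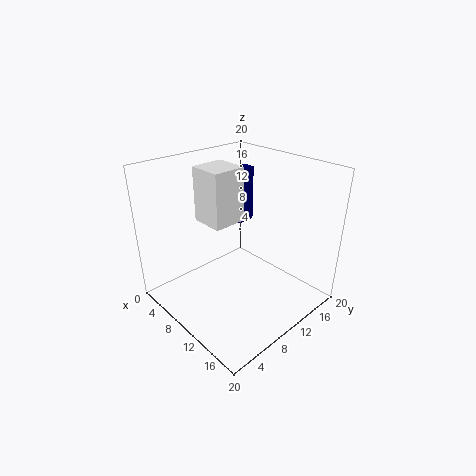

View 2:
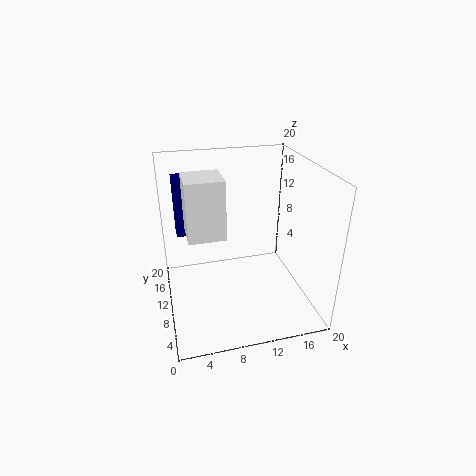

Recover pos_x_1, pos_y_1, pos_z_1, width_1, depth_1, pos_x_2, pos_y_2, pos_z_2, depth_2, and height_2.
pos_x_1 = 2
pos_y_1 = 16
pos_z_1 = 8
width_1 = 2
depth_1 = 3
pos_x_2 = 3
pos_y_2 = 8
pos_z_2 = 11
depth_2 = 5
height_2 = 8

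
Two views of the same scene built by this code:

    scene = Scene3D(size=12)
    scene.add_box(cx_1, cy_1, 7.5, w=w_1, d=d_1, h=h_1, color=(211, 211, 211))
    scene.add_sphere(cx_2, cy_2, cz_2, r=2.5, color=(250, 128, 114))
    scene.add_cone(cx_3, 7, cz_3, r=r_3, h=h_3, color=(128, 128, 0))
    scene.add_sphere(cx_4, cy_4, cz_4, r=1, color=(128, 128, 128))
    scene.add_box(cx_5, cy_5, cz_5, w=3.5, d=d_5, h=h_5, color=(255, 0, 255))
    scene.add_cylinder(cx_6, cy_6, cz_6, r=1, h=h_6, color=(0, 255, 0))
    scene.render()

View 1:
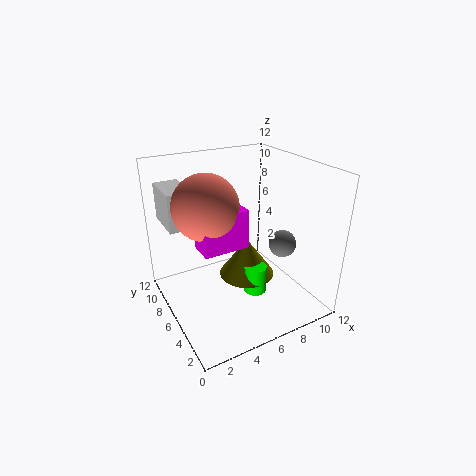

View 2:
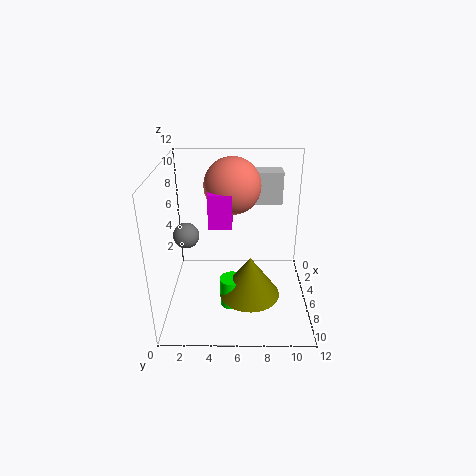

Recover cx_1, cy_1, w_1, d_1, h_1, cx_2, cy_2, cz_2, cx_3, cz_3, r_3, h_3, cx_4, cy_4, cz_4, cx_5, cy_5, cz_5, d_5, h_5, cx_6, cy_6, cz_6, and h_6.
cx_1 = 0.5, cy_1 = 6.5, w_1 = 2, d_1 = 3.5, h_1 = 3, cx_2 = 3, cy_2 = 5.5, cz_2 = 9.5, cx_3 = 7.5, cz_3 = 1.5, r_3 = 2.5, h_3 = 3.5, cx_4 = 7.5, cy_4 = 2, cz_4 = 7, cx_5 = 2, cy_5 = 3.5, cz_5 = 6.5, d_5 = 2, h_5 = 3, cx_6 = 7.5, cy_6 = 5.5, cz_6 = 0.5, h_6 = 2.5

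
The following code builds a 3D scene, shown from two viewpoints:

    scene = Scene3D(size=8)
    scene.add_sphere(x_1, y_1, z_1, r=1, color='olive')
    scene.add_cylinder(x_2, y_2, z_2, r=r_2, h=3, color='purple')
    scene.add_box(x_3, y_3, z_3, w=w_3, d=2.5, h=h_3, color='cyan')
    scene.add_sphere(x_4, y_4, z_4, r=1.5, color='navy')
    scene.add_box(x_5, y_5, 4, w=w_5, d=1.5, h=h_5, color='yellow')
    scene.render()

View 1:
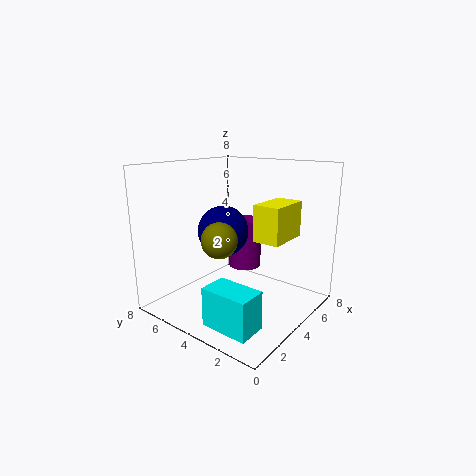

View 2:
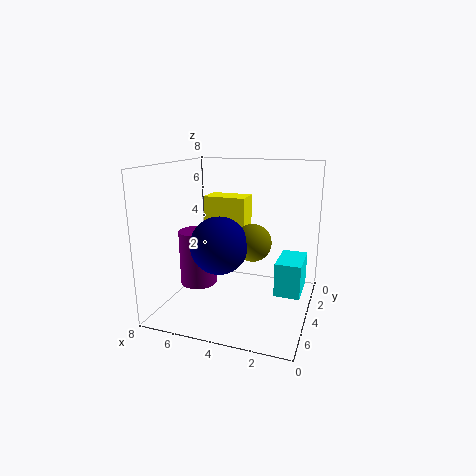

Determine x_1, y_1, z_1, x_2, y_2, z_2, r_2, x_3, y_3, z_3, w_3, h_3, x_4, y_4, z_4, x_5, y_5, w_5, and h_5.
x_1 = 3, y_1 = 4.5, z_1 = 4, x_2 = 6, y_2 = 5, z_2 = 1.5, r_2 = 1, x_3 = 0.5, y_3 = 1, z_3 = 0.5, w_3 = 1.5, h_3 = 2, x_4 = 4.5, y_4 = 5.5, z_4 = 4, x_5 = 4, y_5 = 1.5, w_5 = 2.5, h_5 = 2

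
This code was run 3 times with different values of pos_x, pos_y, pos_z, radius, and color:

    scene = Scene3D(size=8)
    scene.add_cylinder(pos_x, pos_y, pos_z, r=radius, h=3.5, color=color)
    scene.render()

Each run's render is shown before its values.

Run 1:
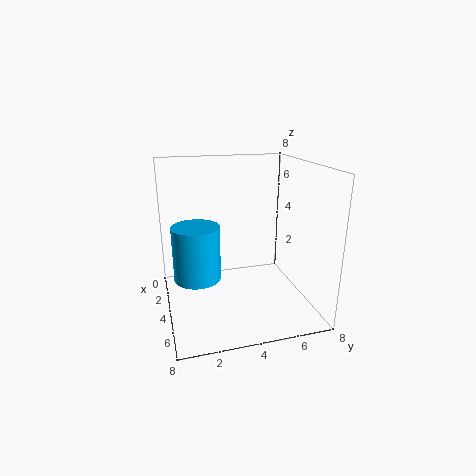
pos_x = 1.5
pos_y = 2
pos_z = 0.5
radius = 1.5
color = 'deepskyblue'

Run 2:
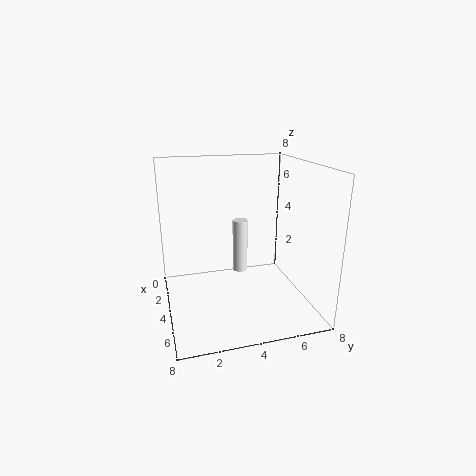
pos_x = 1
pos_y = 5
pos_z = 0.5
radius = 0.5
color = 'white'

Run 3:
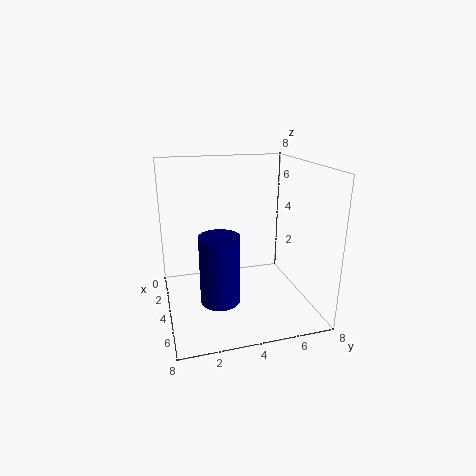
pos_x = 6
pos_y = 2.5
pos_z = 1.5
radius = 1
color = 'navy'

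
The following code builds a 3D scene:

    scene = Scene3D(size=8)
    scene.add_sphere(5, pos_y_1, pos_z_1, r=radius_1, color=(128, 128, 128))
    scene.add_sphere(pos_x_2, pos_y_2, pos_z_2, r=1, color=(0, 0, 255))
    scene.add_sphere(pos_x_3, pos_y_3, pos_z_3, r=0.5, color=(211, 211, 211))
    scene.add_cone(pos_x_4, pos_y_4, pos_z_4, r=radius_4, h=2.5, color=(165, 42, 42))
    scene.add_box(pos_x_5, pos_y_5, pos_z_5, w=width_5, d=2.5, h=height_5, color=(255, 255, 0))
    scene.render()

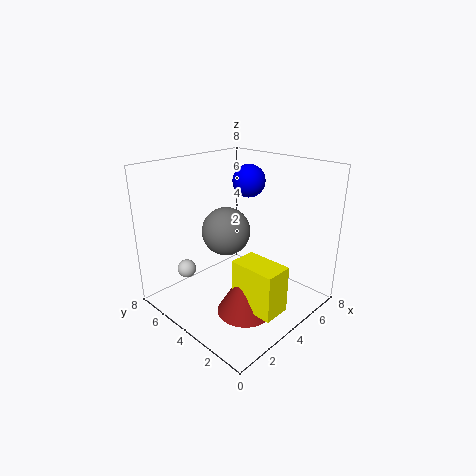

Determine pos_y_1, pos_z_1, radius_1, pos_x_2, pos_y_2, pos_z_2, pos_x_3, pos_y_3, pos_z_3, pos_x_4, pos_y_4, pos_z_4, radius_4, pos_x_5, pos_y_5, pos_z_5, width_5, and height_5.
pos_y_1 = 6, pos_z_1 = 3.5, radius_1 = 1.5, pos_x_2 = 6.5, pos_y_2 = 5.5, pos_z_2 = 6.5, pos_x_3 = 1.5, pos_y_3 = 5.5, pos_z_3 = 2.5, pos_x_4 = 3, pos_y_4 = 2.5, pos_z_4 = 0.5, radius_4 = 1.5, pos_x_5 = 2.5, pos_y_5 = 0.5, pos_z_5 = 1, width_5 = 1.5, height_5 = 2.5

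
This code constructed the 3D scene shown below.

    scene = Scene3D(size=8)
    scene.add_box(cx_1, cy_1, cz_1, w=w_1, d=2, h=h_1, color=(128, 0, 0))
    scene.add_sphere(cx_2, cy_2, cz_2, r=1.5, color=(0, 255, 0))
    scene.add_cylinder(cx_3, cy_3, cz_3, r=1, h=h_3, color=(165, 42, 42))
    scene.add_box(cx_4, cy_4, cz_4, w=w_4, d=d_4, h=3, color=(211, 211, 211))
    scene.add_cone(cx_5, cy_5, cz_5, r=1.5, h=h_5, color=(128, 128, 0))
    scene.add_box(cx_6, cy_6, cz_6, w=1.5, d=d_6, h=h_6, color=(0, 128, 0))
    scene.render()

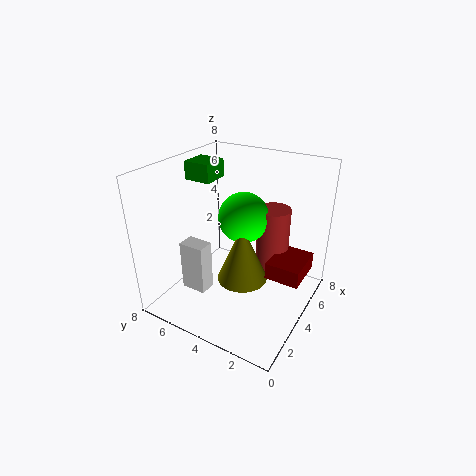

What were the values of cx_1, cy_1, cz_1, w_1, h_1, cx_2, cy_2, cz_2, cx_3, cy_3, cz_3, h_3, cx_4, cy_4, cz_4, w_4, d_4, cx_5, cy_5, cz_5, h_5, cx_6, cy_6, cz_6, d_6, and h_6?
cx_1 = 4.5; cy_1 = 0.5; cz_1 = 1.5; w_1 = 2.5; h_1 = 1; cx_2 = 5.5; cy_2 = 4.5; cz_2 = 4.5; cx_3 = 6.5; cy_3 = 3; cz_3 = 1; h_3 = 4; cx_4 = 2.5; cy_4 = 5.5; cz_4 = 0.5; w_4 = 1; d_4 = 1.5; cx_5 = 4.5; cy_5 = 4; cz_5 = 1; h_5 = 3.5; cx_6 = 3.5; cy_6 = 5.5; cz_6 = 7; d_6 = 1.5; h_6 = 1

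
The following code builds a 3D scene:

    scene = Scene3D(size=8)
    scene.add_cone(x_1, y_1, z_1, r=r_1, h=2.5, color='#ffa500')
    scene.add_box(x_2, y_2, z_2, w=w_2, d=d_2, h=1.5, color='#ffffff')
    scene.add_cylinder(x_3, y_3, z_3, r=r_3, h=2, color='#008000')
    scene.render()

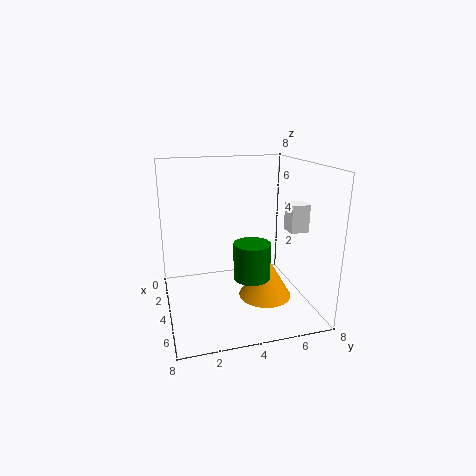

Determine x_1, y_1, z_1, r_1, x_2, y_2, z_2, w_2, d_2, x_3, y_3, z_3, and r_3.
x_1 = 4.5
y_1 = 5.5
z_1 = 0.5
r_1 = 1.5
x_2 = 4.5
y_2 = 6.5
z_2 = 4.5
w_2 = 1
d_2 = 1
x_3 = 5
y_3 = 4.5
z_3 = 2
r_3 = 1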